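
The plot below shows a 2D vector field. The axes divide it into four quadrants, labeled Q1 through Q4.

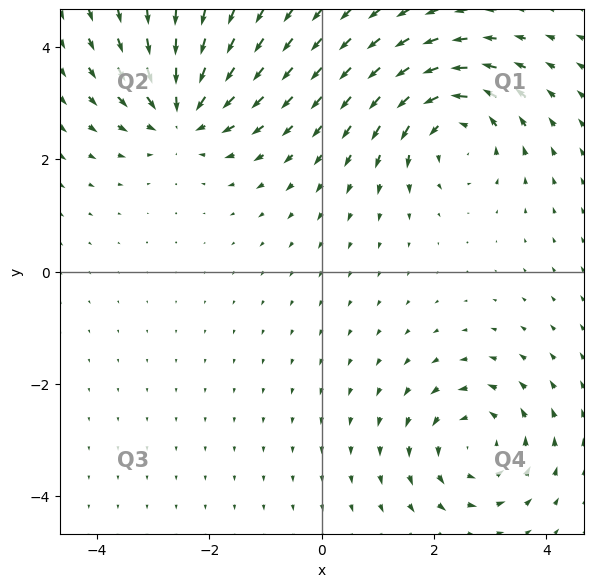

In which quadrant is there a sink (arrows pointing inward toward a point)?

Q2

The sink sits at approximately (-2.5, 2.8), which lies in quadrant Q2. The divergence there is about -5, negative as expected for a sink.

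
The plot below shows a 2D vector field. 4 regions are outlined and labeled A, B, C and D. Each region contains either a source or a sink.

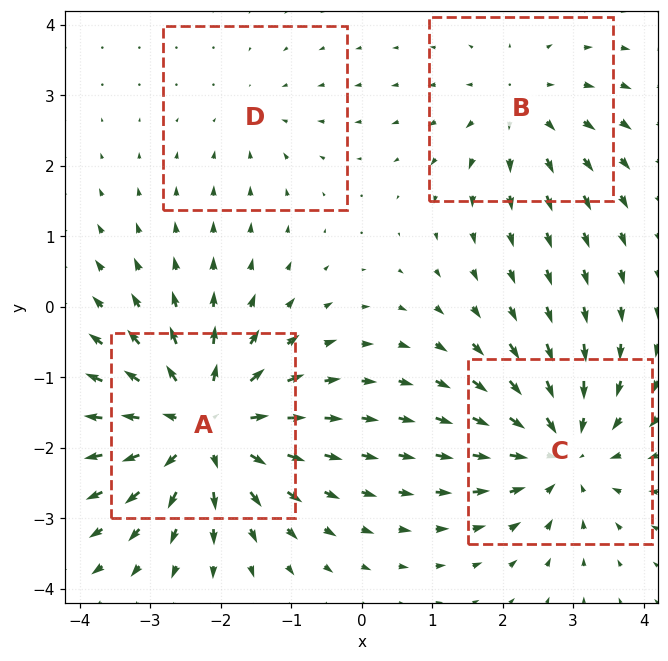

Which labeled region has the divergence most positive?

A

Divergence at each region's feature centre — A: about +7, B: about +3, C: about -5, D: about -2. Region A is most positive.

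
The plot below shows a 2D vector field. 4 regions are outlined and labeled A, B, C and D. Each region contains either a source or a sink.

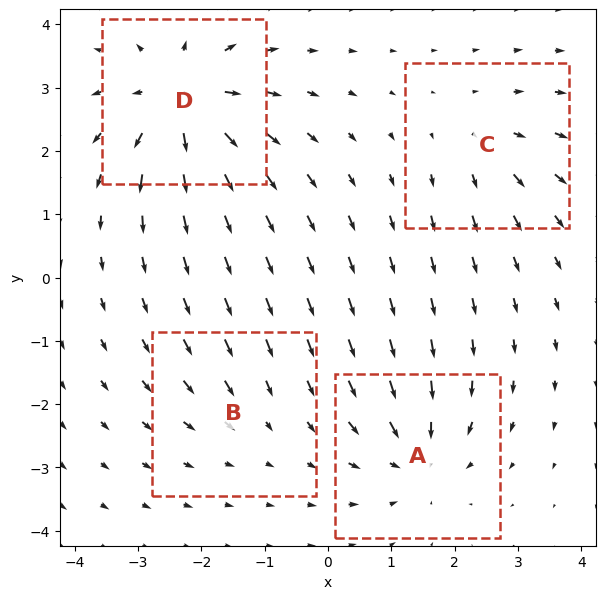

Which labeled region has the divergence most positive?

Divergence at each region's feature centre — A: about -5, B: about -2, C: about +4, D: about +7. Region D is most positive.

D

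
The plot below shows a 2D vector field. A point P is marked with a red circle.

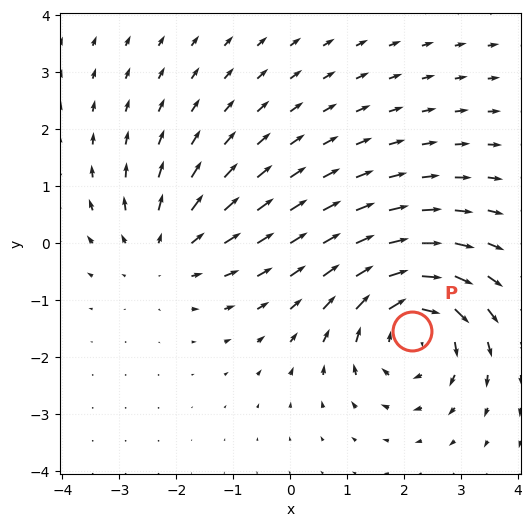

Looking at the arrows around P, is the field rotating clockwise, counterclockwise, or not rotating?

clockwise

Near P at (2.1, -1.5) the arrows circulate clockwise. The curl (z-component) there is about -5; negative curl means clockwise rotation.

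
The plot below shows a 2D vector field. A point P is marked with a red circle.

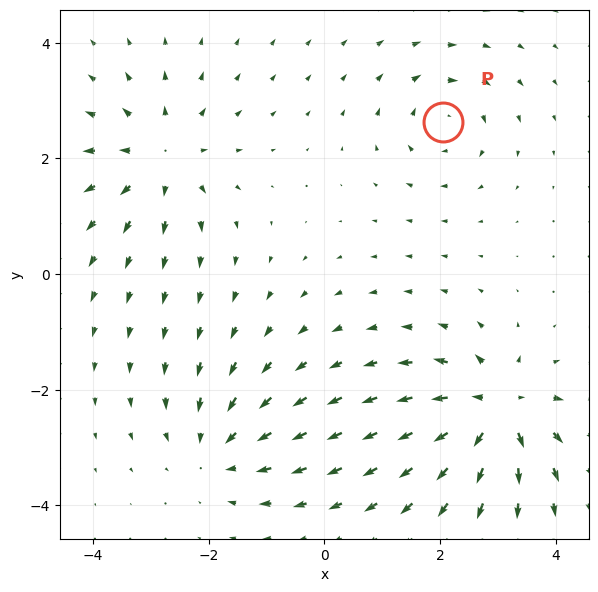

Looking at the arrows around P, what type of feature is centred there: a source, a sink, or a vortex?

At P (2.1, 2.6) the arrows circulate clockwise. Divergence ≈0, curl about -4 — near-zero divergence with nonzero curl is a vortex.

vortex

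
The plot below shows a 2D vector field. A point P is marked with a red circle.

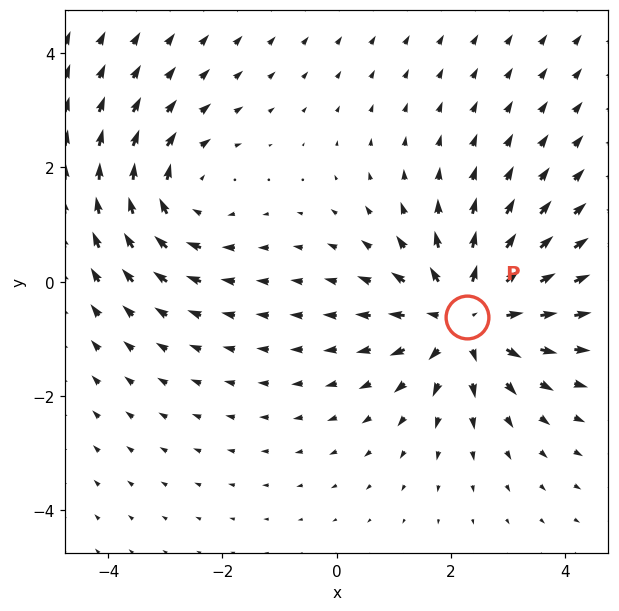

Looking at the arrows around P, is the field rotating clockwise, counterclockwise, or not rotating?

Near P at (2.3, -0.6) the arrows show no circulation. The curl there is ≈0.

not rotating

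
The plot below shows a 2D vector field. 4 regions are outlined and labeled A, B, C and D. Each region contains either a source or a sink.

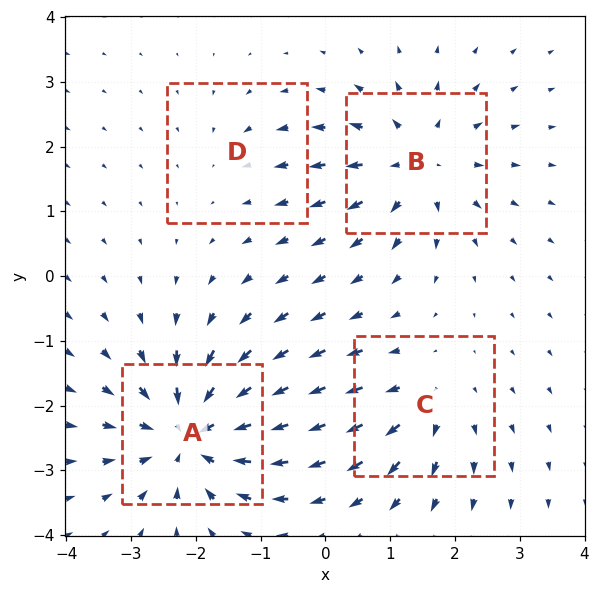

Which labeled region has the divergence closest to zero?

Divergence at each region's feature centre — A: about -7, B: about +5, C: about +4, D: about -2. Region D is closest to zero.

D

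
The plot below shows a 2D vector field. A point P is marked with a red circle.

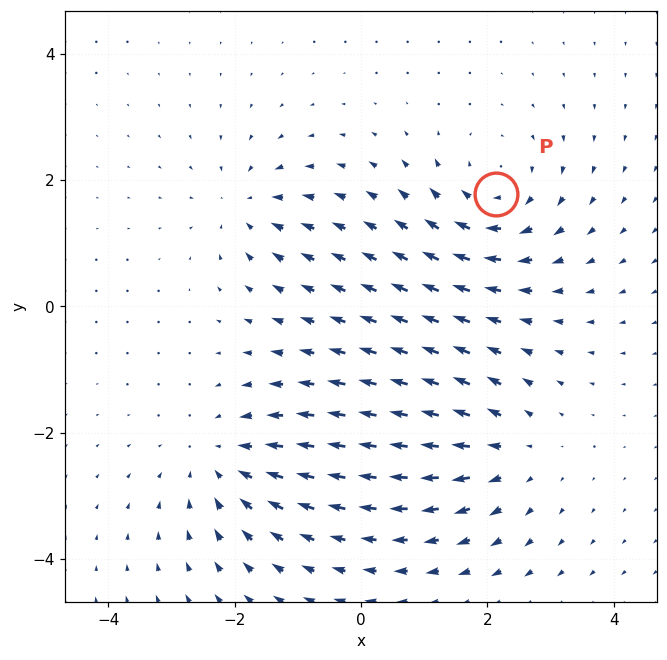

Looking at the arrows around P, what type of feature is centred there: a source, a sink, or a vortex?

vortex

At P (2.1, 1.8) the arrows circulate clockwise. Divergence ≈0, curl about -5 — near-zero divergence with nonzero curl is a vortex.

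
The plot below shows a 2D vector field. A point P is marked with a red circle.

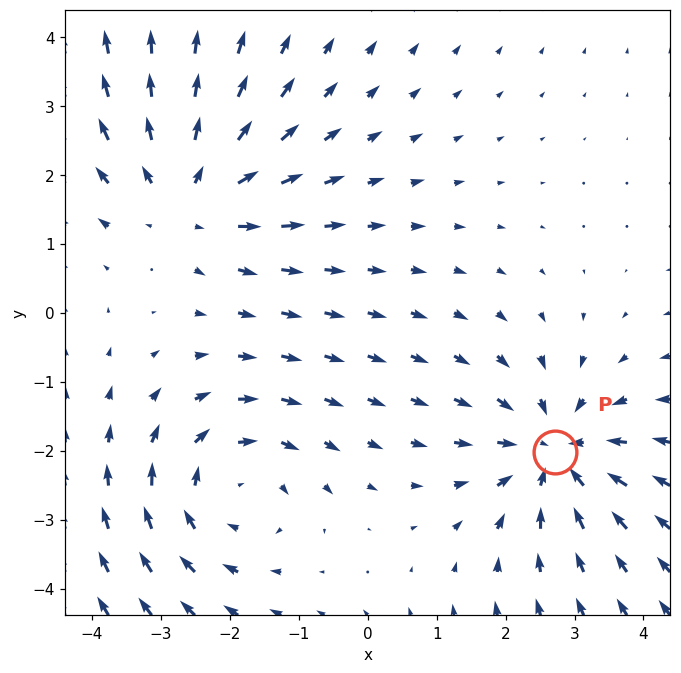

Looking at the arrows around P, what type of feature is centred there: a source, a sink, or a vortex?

At P (2.7, -2.0) the arrows converge inward. Divergence about -4, curl ≈0 — negative divergence with near-zero curl is a sink.

sink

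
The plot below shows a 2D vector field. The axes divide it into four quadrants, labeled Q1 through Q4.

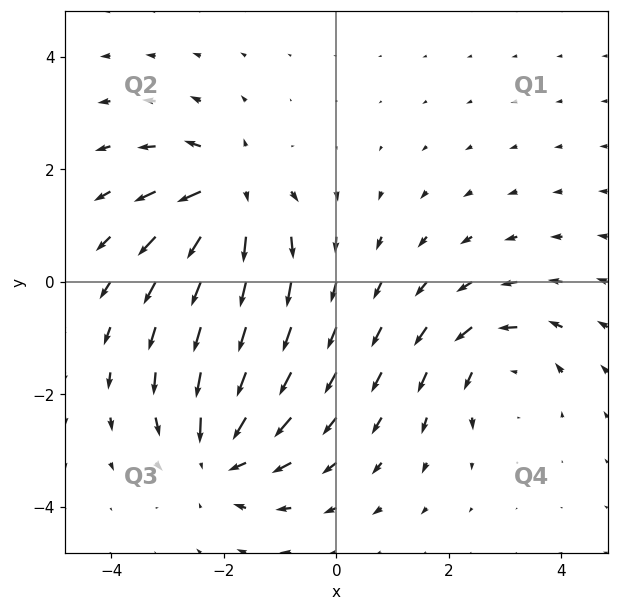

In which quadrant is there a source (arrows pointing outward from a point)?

The source sits at approximately (-1.9, 1.6), which lies in quadrant Q2. The divergence there is about +6, positive as expected for a source.

Q2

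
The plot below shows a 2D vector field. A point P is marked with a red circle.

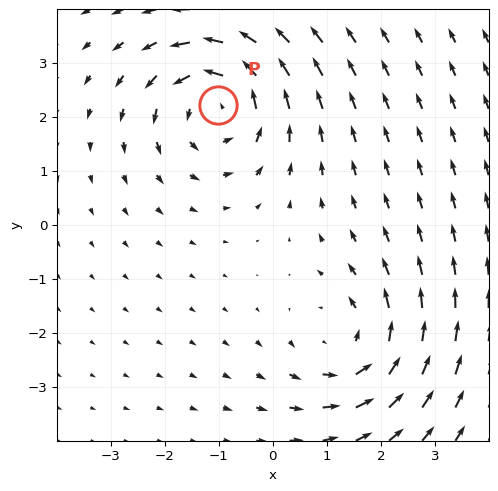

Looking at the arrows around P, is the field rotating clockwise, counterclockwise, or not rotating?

counterclockwise

Near P at (-1.0, 2.2) the arrows circulate counterclockwise. The curl (z-component) there is about +4; positive curl means counterclockwise rotation.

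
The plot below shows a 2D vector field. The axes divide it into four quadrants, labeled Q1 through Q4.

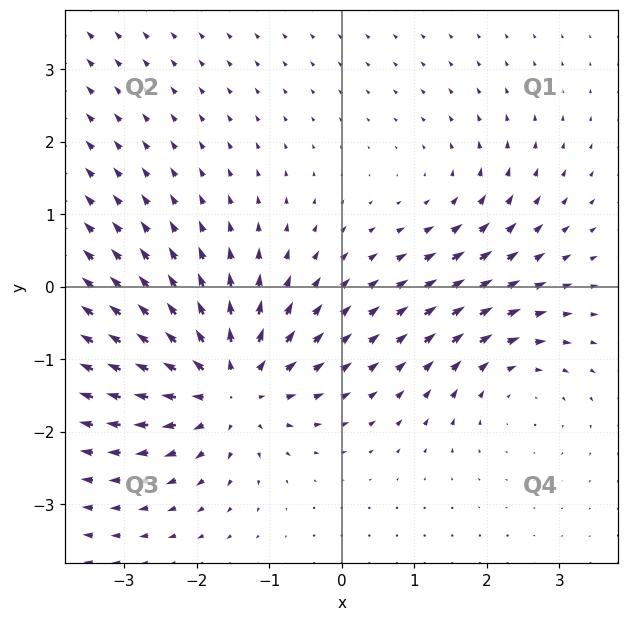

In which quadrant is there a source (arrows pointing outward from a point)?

Q3

The source sits at approximately (-1.6, -1.4), which lies in quadrant Q3. The divergence there is about +6, positive as expected for a source.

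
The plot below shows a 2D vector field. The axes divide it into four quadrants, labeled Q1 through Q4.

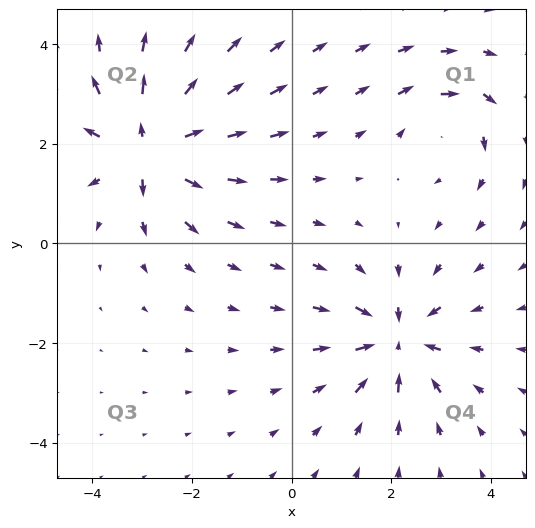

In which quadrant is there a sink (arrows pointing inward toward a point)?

Q4

The sink sits at approximately (2.1, -1.9), which lies in quadrant Q4. The divergence there is about -5, negative as expected for a sink.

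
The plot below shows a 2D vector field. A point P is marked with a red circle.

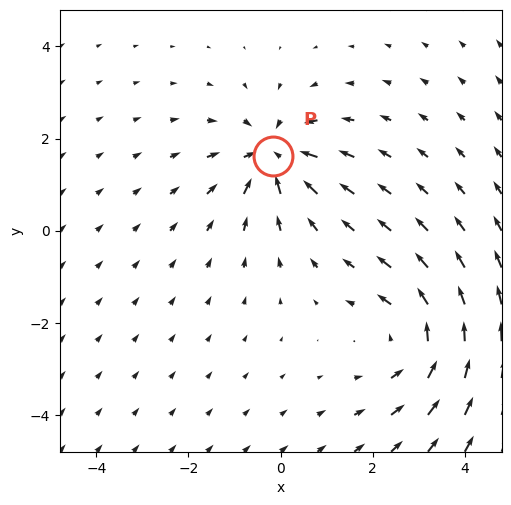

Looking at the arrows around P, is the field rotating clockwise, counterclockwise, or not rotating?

not rotating

Near P at (-0.2, 1.6) the arrows show no circulation. The curl there is ≈0.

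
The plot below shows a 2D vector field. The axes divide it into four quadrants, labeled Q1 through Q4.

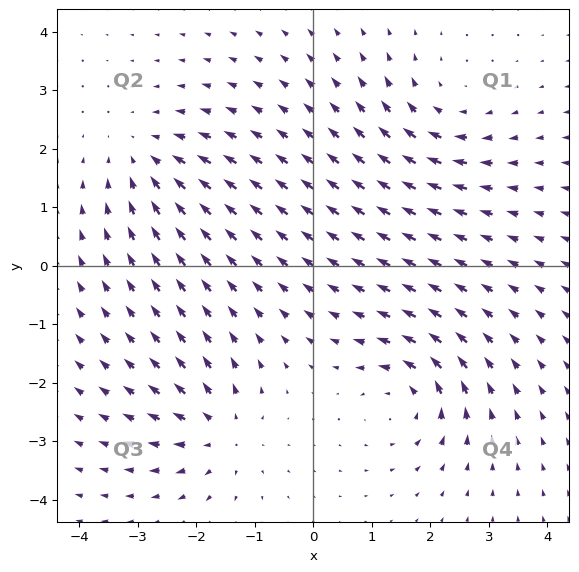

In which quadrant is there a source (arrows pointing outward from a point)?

The source sits at approximately (-1.6, -2.8), which lies in quadrant Q3. The divergence there is about +6, positive as expected for a source.

Q3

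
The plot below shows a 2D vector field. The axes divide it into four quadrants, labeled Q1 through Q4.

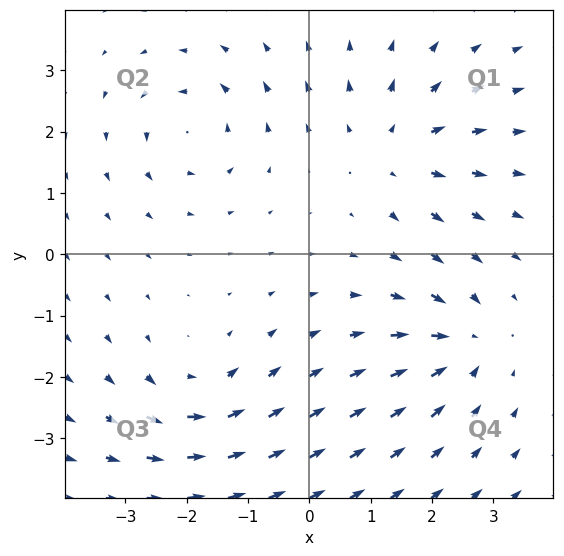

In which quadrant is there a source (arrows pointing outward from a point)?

Q1

The source sits at approximately (1.4, 1.7), which lies in quadrant Q1. The divergence there is about +4, positive as expected for a source.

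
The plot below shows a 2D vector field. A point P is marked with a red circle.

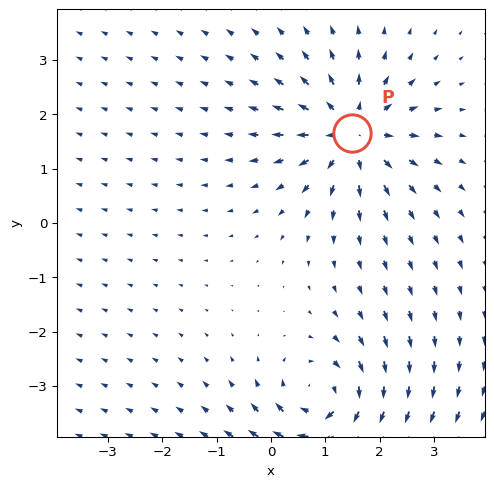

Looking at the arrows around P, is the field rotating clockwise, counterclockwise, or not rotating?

not rotating

Near P at (1.5, 1.7) the arrows show no circulation. The curl there is ≈0.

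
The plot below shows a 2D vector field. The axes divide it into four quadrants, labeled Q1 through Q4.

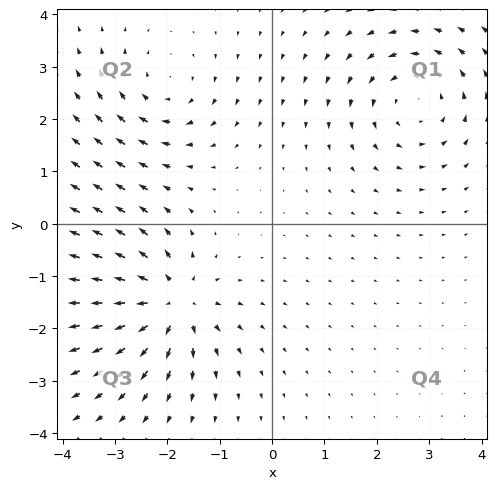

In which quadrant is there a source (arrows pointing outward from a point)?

Q3

The source sits at approximately (-1.9, -1.5), which lies in quadrant Q3. The divergence there is about +7, positive as expected for a source.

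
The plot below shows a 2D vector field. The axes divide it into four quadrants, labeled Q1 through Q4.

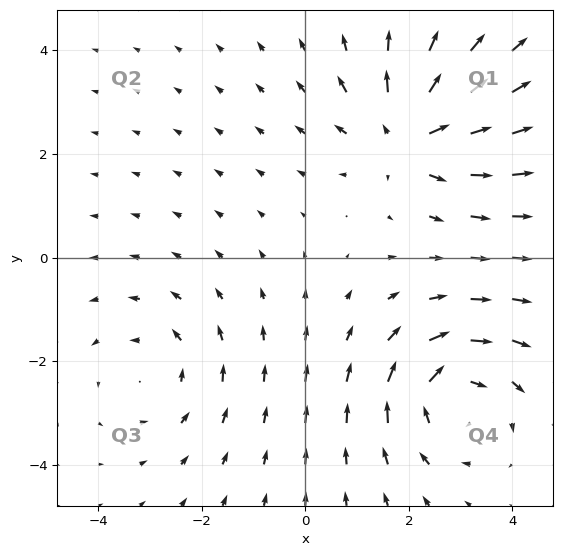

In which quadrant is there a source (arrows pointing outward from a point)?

The source sits at approximately (2.0, 2.3), which lies in quadrant Q1. The divergence there is about +5, positive as expected for a source.

Q1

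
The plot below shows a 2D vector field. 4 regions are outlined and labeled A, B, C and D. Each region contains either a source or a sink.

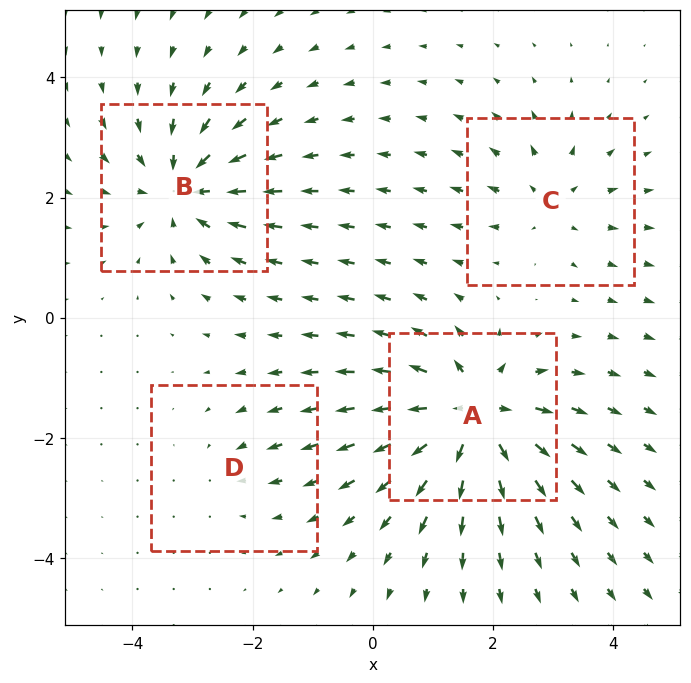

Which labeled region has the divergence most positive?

Divergence at each region's feature centre — A: about +7, B: about -6, C: about +3, D: about -2. Region A is most positive.

A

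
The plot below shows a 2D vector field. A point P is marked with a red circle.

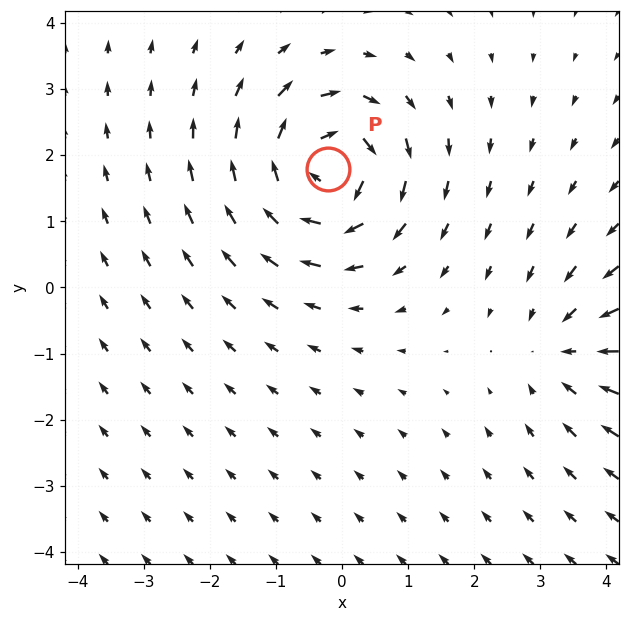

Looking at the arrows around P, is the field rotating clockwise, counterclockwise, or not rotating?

clockwise

Near P at (-0.2, 1.8) the arrows circulate clockwise. The curl (z-component) there is about -5; negative curl means clockwise rotation.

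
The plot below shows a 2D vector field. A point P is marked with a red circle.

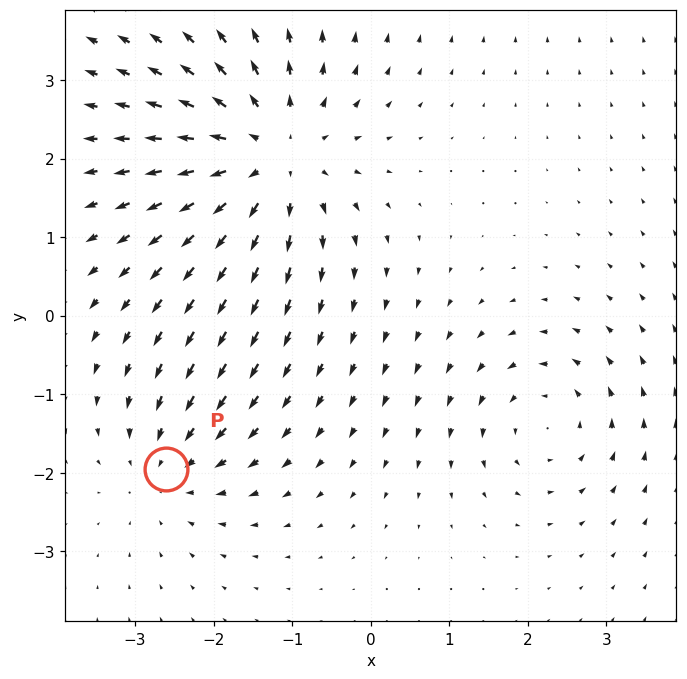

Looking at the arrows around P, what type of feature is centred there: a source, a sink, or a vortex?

sink

At P (-2.6, -1.9) the arrows converge inward. Divergence about -3, curl ≈0 — negative divergence with near-zero curl is a sink.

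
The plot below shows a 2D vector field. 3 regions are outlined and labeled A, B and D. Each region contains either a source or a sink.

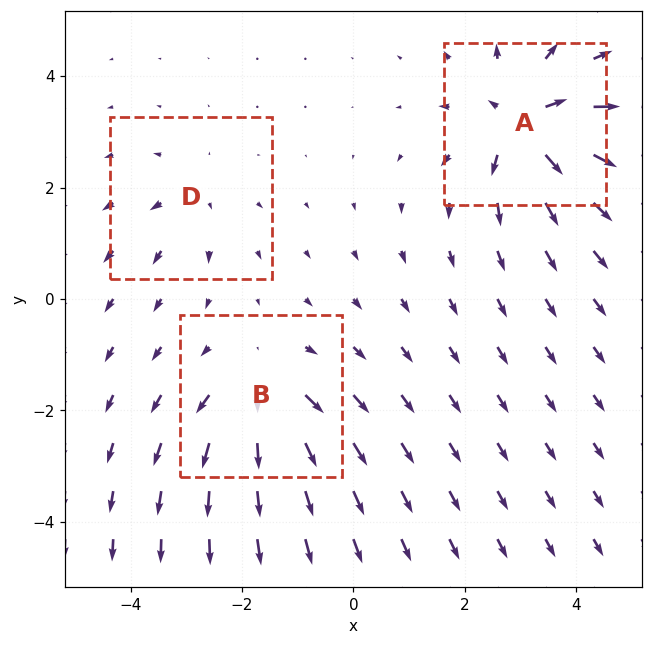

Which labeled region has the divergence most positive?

Divergence at each region's feature centre — A: about +6, B: about +4, D: about +2. Region A is most positive.

A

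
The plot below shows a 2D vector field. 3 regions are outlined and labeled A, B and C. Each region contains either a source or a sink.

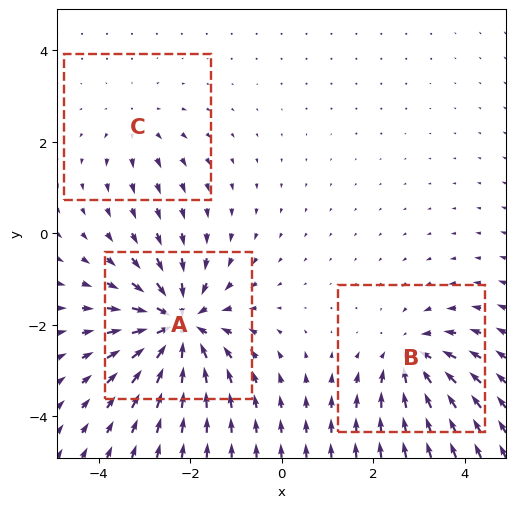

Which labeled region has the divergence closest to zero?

C

Divergence at each region's feature centre — A: about -6, B: about -4, C: about +2. Region C is closest to zero.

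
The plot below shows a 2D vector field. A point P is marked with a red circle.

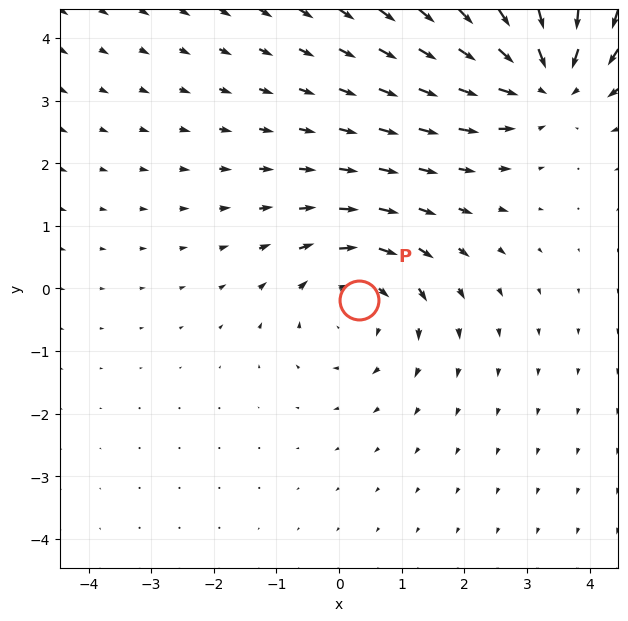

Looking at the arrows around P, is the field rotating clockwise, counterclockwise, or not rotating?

clockwise

Near P at (0.3, -0.2) the arrows circulate clockwise. The curl (z-component) there is about -3; negative curl means clockwise rotation.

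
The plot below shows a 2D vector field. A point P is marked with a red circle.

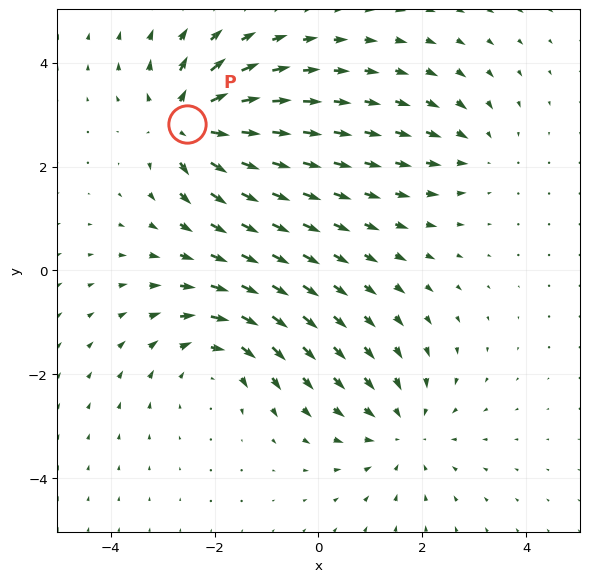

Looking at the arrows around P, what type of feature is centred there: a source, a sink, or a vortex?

At P (-2.5, 2.8) the arrows spread outward. Divergence about +7, curl ≈0 — positive divergence with near-zero curl is a source.

source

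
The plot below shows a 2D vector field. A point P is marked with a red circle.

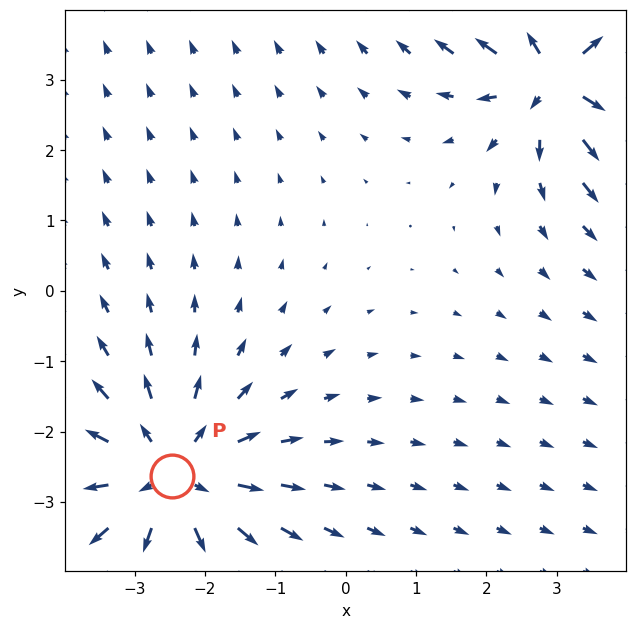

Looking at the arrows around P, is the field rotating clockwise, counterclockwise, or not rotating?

Near P at (-2.5, -2.6) the arrows show no circulation. The curl there is ≈0.

not rotating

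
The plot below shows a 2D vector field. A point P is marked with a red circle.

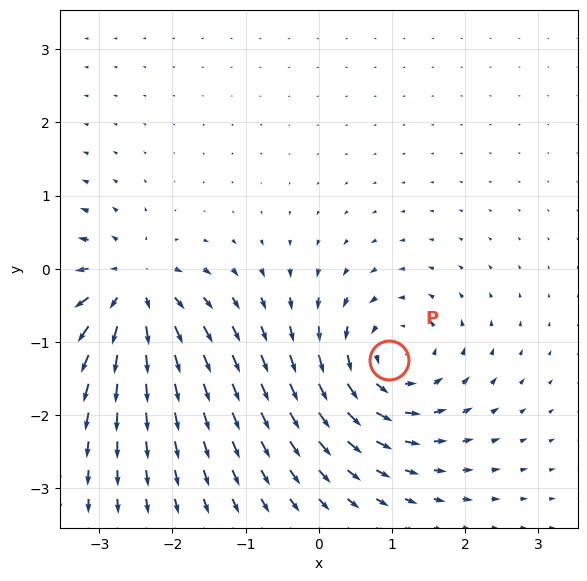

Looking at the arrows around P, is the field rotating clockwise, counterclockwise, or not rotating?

Near P at (1.0, -1.3) the arrows circulate counterclockwise. The curl (z-component) there is about +5; positive curl means counterclockwise rotation.

counterclockwise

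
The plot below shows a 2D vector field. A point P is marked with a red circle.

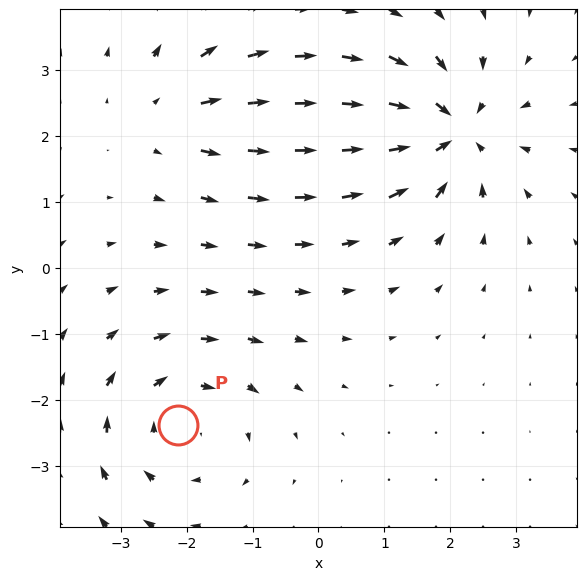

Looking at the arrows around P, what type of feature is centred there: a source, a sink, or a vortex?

vortex

At P (-2.1, -2.4) the arrows circulate clockwise. Divergence ≈0, curl about -4 — near-zero divergence with nonzero curl is a vortex.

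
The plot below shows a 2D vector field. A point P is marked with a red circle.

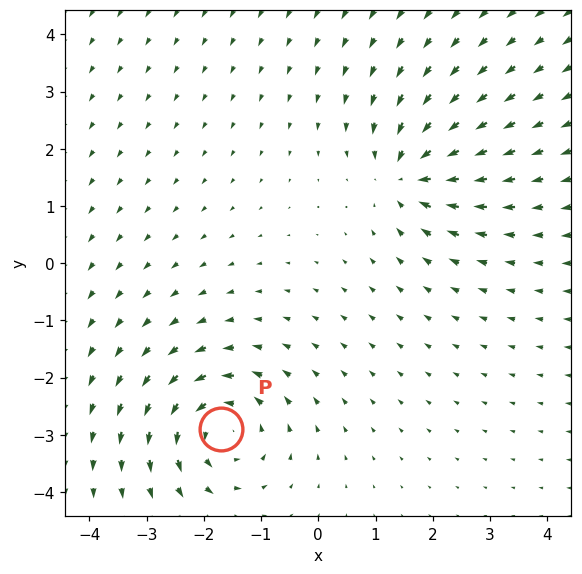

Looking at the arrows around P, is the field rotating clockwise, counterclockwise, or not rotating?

Near P at (-1.7, -2.9) the arrows circulate counterclockwise. The curl (z-component) there is about +5; positive curl means counterclockwise rotation.

counterclockwise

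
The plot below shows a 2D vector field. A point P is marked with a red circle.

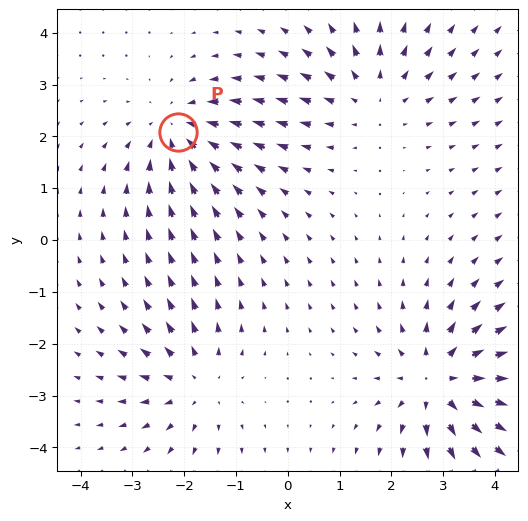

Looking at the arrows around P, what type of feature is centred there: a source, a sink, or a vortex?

At P (-2.1, 2.1) the arrows converge inward. Divergence about -4, curl ≈0 — negative divergence with near-zero curl is a sink.

sink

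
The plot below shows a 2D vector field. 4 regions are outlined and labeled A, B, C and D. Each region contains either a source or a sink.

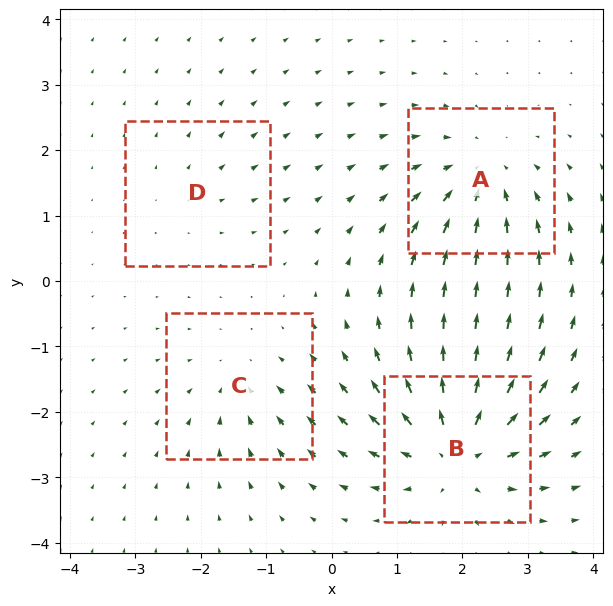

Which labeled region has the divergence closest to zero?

Divergence at each region's feature centre — A: about -5, B: about +7, C: about -3, D: about +2. Region D is closest to zero.

D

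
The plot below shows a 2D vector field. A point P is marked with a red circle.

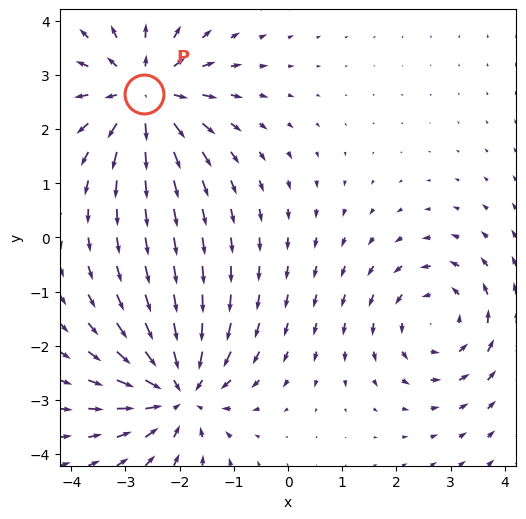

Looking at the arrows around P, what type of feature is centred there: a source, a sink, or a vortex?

source

At P (-2.7, 2.6) the arrows spread outward. Divergence about +4, curl ≈0 — positive divergence with near-zero curl is a source.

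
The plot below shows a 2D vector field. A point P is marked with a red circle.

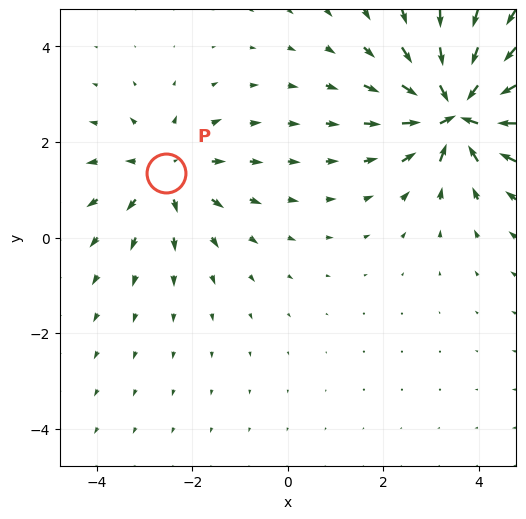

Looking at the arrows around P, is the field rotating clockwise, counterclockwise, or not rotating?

Near P at (-2.6, 1.4) the arrows show no circulation. The curl there is ≈0.

not rotating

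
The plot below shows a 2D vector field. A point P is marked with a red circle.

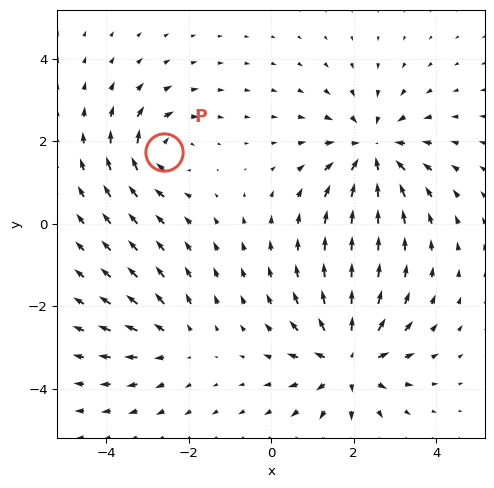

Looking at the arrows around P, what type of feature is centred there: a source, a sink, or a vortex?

vortex

At P (-2.6, 1.7) the arrows circulate clockwise. Divergence ≈0, curl about -4 — near-zero divergence with nonzero curl is a vortex.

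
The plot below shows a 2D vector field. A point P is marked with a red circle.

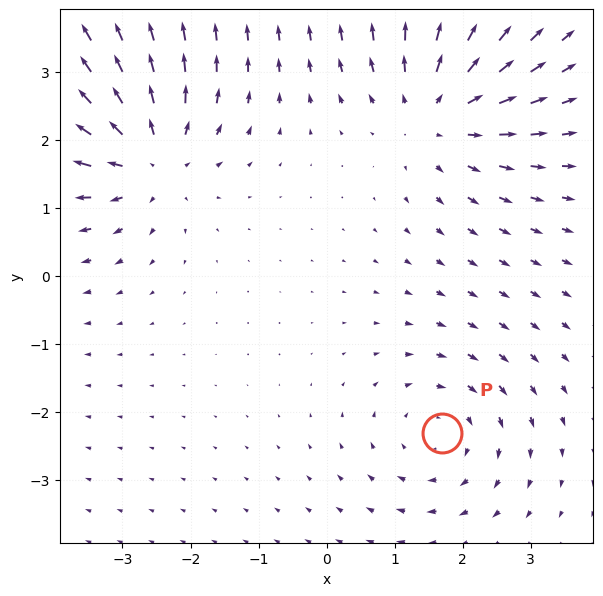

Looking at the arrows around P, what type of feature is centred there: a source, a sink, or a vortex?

vortex

At P (1.7, -2.3) the arrows circulate clockwise. Divergence ≈0, curl about -3 — near-zero divergence with nonzero curl is a vortex.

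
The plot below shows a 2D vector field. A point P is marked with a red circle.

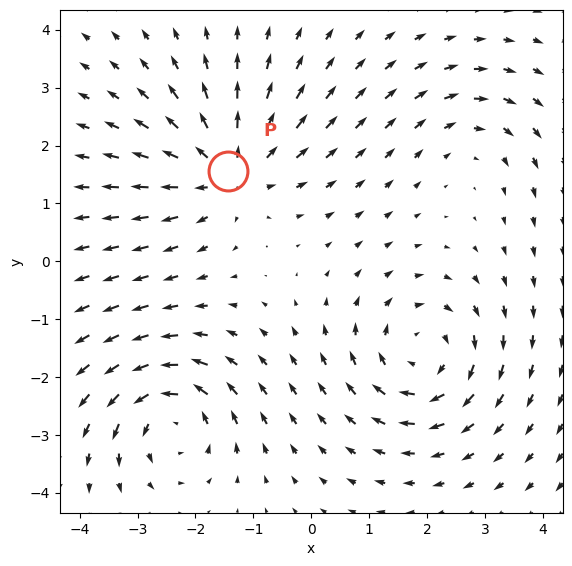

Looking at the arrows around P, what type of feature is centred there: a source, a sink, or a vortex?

source

At P (-1.4, 1.6) the arrows spread outward. Divergence about +5, curl ≈0 — positive divergence with near-zero curl is a source.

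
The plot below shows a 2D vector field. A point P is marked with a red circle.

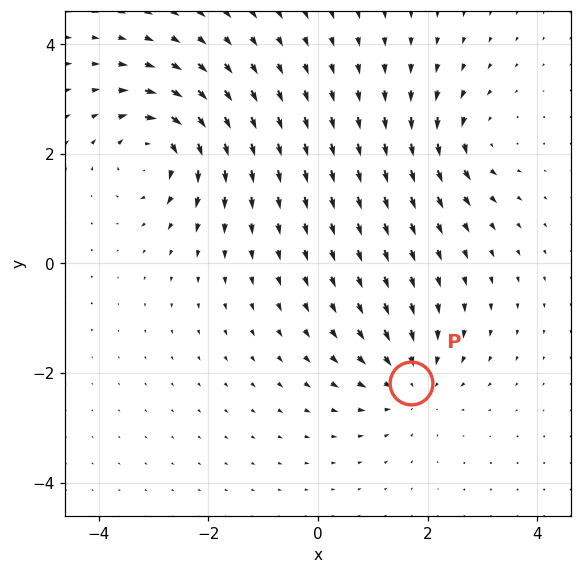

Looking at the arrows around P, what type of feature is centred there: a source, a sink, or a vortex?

sink

At P (1.7, -2.2) the arrows converge inward. Divergence about -4, curl ≈0 — negative divergence with near-zero curl is a sink.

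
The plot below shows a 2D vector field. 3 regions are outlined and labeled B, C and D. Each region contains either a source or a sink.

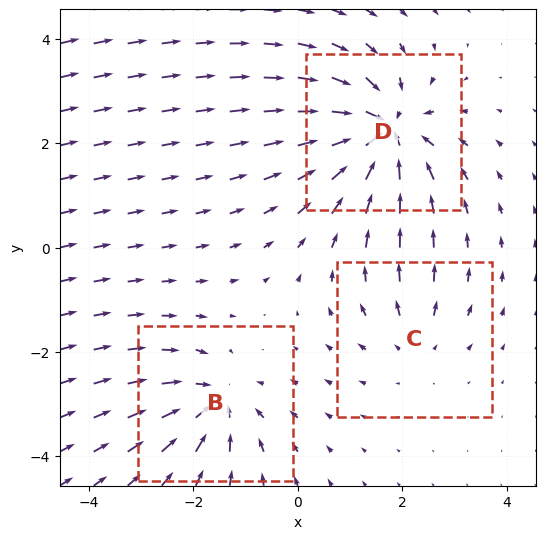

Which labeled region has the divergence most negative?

Divergence at each region's feature centre — B: about -4, C: about +2, D: about -6. Region D is most negative.

D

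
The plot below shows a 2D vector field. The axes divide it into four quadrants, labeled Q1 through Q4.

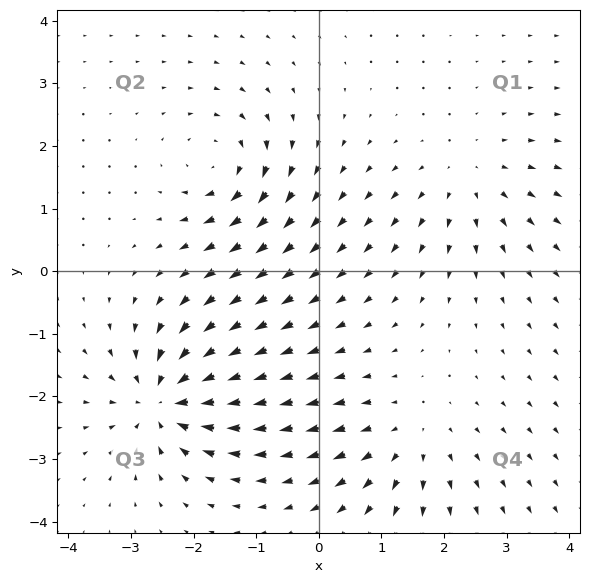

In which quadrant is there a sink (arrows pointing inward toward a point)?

Q3

The sink sits at approximately (-2.5, -2.1), which lies in quadrant Q3. The divergence there is about -7, negative as expected for a sink.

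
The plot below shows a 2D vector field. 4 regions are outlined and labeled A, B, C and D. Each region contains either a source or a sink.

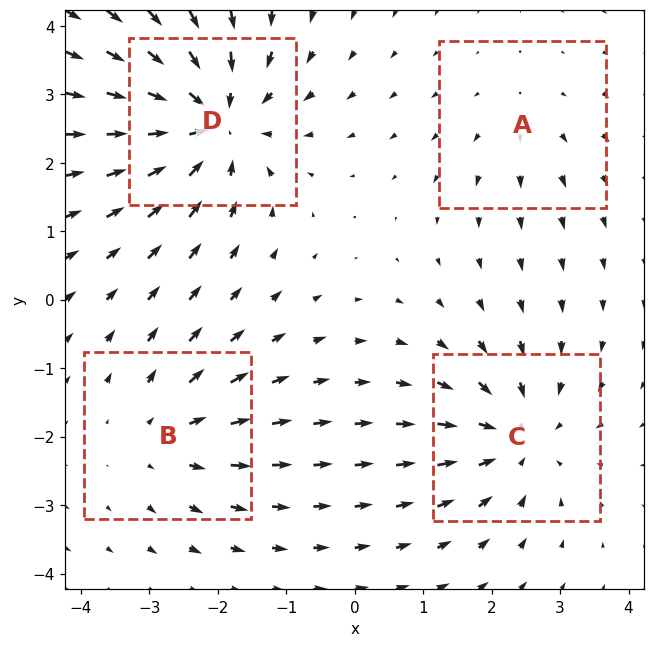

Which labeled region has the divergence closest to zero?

A

Divergence at each region's feature centre — A: about +2, B: about +3, C: about -5, D: about -6. Region A is closest to zero.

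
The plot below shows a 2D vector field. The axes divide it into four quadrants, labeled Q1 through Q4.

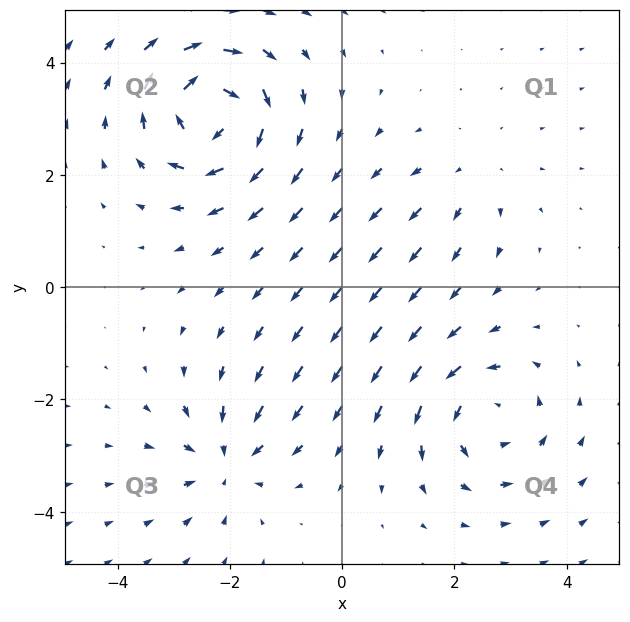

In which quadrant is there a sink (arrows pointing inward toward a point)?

The sink sits at approximately (-2.1, -3.1), which lies in quadrant Q3. The divergence there is about -4, negative as expected for a sink.

Q3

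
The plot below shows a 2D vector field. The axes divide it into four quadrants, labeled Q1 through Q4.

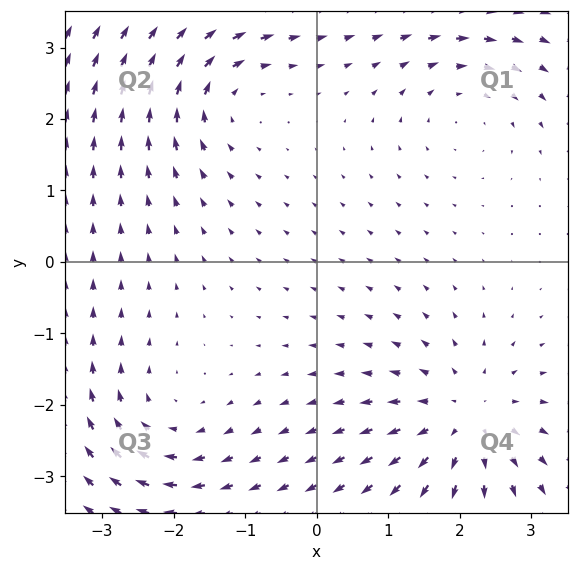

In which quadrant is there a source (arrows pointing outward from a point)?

The source sits at approximately (2.1, -2.2), which lies in quadrant Q4. The divergence there is about +5, positive as expected for a source.

Q4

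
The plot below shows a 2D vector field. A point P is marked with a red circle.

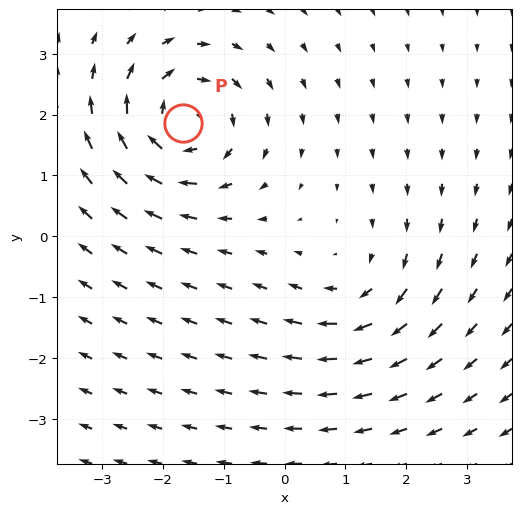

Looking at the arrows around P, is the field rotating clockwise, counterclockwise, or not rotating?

clockwise

Near P at (-1.7, 1.9) the arrows circulate clockwise. The curl (z-component) there is about -5; negative curl means clockwise rotation.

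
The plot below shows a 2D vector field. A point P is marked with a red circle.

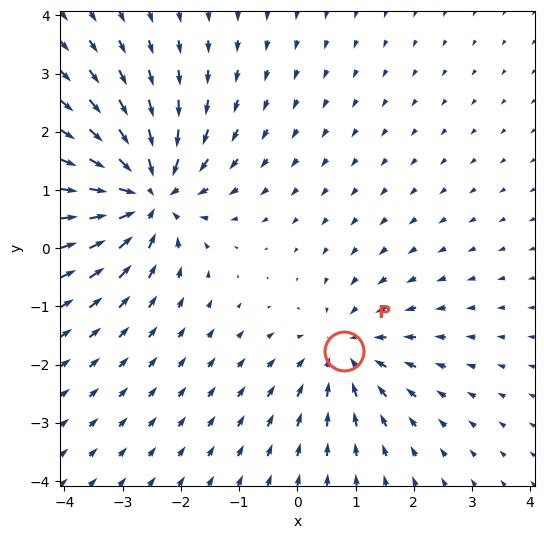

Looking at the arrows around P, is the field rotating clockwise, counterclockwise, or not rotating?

not rotating

Near P at (0.8, -1.8) the arrows show no circulation. The curl there is ≈0.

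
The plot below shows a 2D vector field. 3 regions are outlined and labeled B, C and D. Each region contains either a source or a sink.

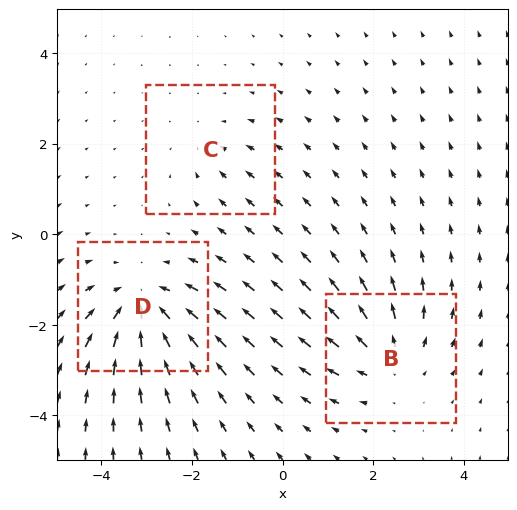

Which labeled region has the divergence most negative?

Divergence at each region's feature centre — B: about +3, C: about -2, D: about -4. Region D is most negative.

D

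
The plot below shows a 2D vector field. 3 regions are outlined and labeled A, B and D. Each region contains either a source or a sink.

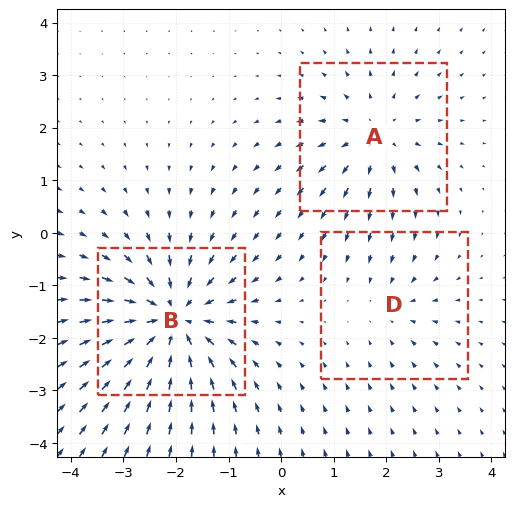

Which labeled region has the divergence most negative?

B

Divergence at each region's feature centre — A: about +3, B: about -5, D: about -2. Region B is most negative.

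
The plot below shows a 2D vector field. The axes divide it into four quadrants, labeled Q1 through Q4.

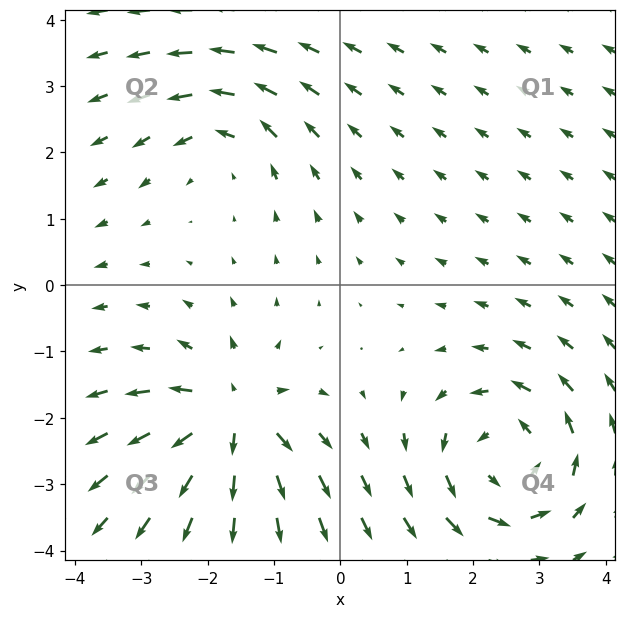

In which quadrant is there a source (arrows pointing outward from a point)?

Q3

The source sits at approximately (-1.6, -2.0), which lies in quadrant Q3. The divergence there is about +6, positive as expected for a source.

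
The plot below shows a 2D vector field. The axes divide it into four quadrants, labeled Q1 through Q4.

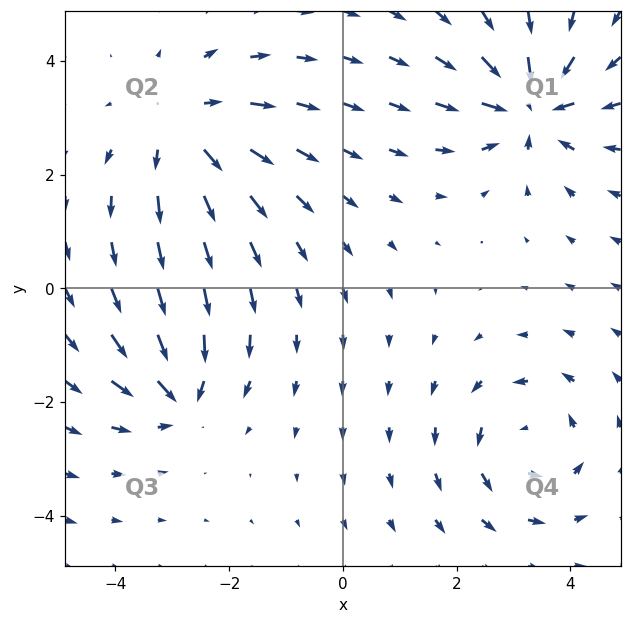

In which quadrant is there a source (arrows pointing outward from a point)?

The source sits at approximately (-2.8, 2.8), which lies in quadrant Q2. The divergence there is about +4, positive as expected for a source.

Q2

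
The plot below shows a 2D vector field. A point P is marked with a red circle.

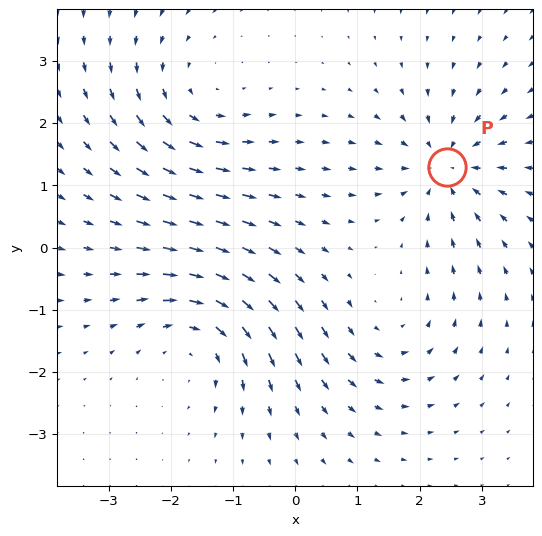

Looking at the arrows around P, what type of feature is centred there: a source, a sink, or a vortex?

sink

At P (2.4, 1.3) the arrows converge inward. Divergence about -5, curl ≈0 — negative divergence with near-zero curl is a sink.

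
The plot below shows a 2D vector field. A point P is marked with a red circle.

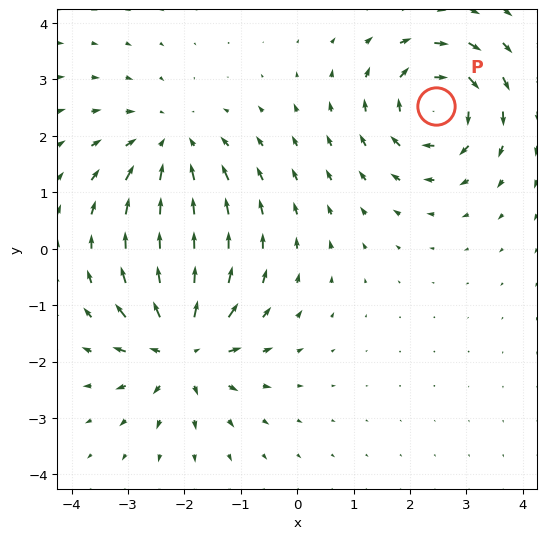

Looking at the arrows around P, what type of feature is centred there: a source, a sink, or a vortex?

vortex

At P (2.5, 2.5) the arrows circulate clockwise. Divergence ≈0, curl about -5 — near-zero divergence with nonzero curl is a vortex.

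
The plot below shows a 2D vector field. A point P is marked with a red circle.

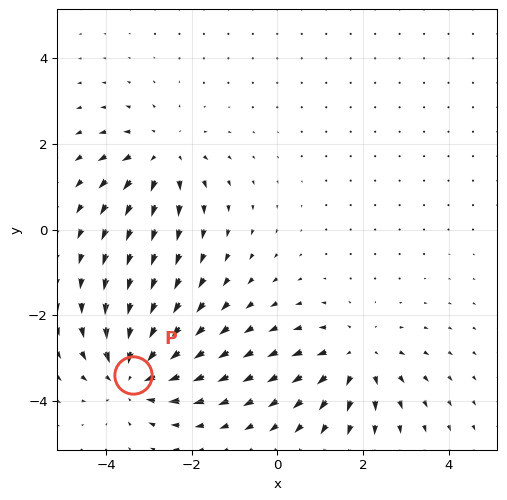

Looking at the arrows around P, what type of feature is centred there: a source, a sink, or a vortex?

sink

At P (-3.4, -3.4) the arrows converge inward. Divergence about -4, curl ≈0 — negative divergence with near-zero curl is a sink.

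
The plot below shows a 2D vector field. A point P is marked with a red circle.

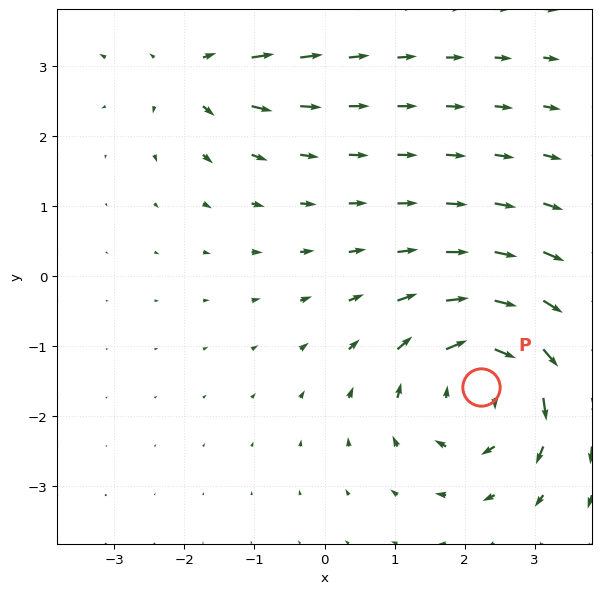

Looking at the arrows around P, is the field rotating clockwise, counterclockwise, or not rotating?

clockwise

Near P at (2.2, -1.6) the arrows circulate clockwise. The curl (z-component) there is about -5; negative curl means clockwise rotation.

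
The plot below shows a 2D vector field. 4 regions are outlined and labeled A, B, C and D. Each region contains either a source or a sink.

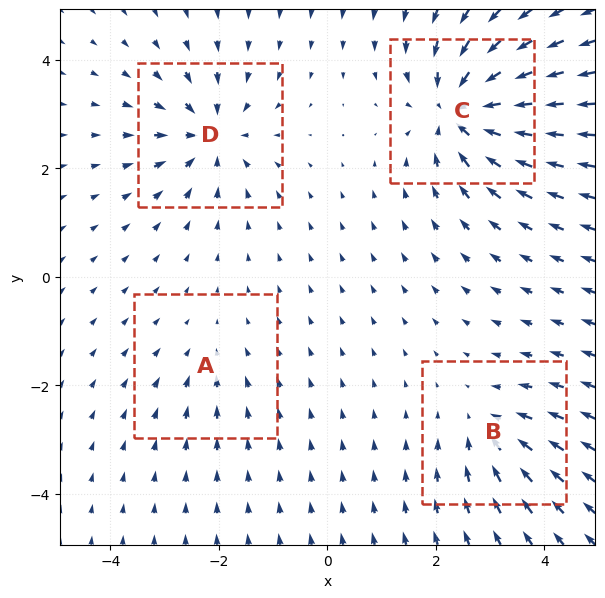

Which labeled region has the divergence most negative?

C

Divergence at each region's feature centre — A: about -2, B: about -4, C: about -8, D: about -6. Region C is most negative.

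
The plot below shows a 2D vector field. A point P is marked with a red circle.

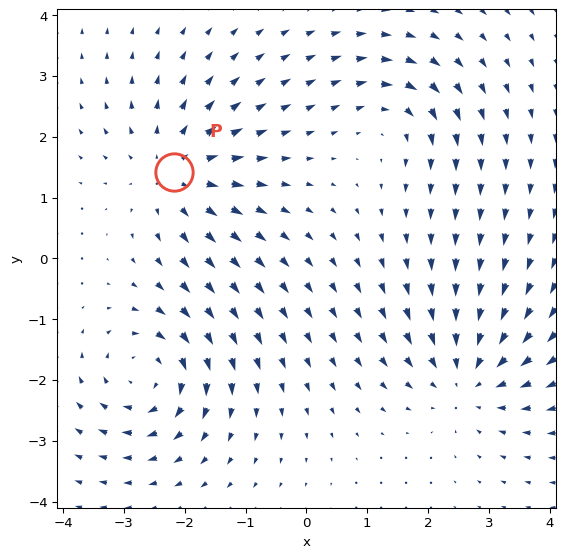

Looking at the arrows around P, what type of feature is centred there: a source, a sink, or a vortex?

source

At P (-2.2, 1.4) the arrows spread outward. Divergence about +4, curl ≈0 — positive divergence with near-zero curl is a source.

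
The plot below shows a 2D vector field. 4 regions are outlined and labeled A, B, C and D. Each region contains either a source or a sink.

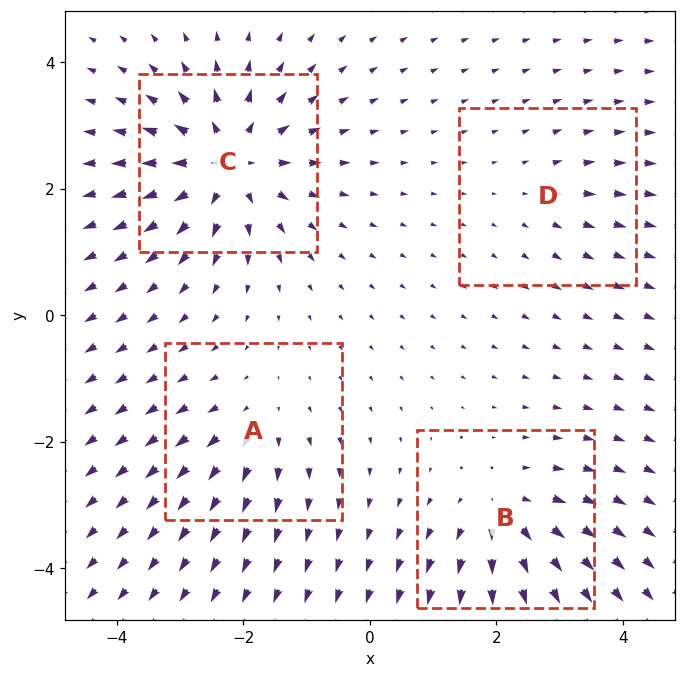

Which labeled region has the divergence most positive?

Divergence at each region's feature centre — A: about +4, B: about +5, C: about +8, D: about +2. Region C is most positive.

C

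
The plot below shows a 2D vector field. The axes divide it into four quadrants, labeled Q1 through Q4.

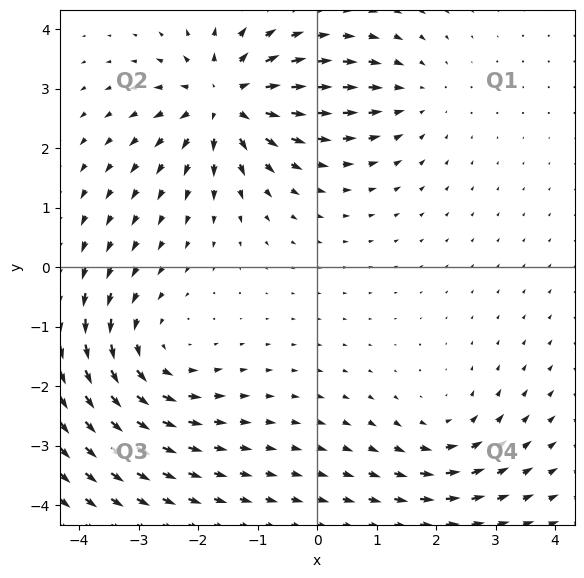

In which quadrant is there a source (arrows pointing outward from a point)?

Q2

The source sits at approximately (-1.5, 2.8), which lies in quadrant Q2. The divergence there is about +7, positive as expected for a source.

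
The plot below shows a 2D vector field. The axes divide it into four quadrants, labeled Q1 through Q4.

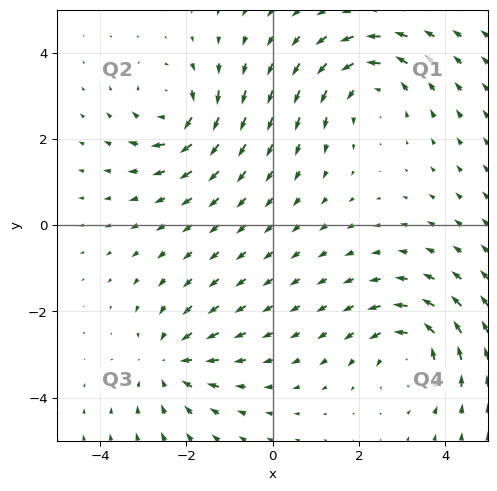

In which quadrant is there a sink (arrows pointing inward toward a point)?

The sink sits at approximately (-2.4, -3.2), which lies in quadrant Q3. The divergence there is about -4, negative as expected for a sink.

Q3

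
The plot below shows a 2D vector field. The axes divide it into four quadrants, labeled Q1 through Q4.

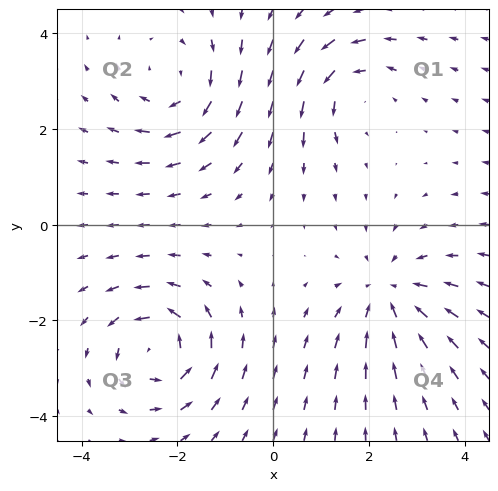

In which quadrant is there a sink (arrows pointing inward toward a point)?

Q4

The sink sits at approximately (2.4, -1.4), which lies in quadrant Q4. The divergence there is about -4, negative as expected for a sink.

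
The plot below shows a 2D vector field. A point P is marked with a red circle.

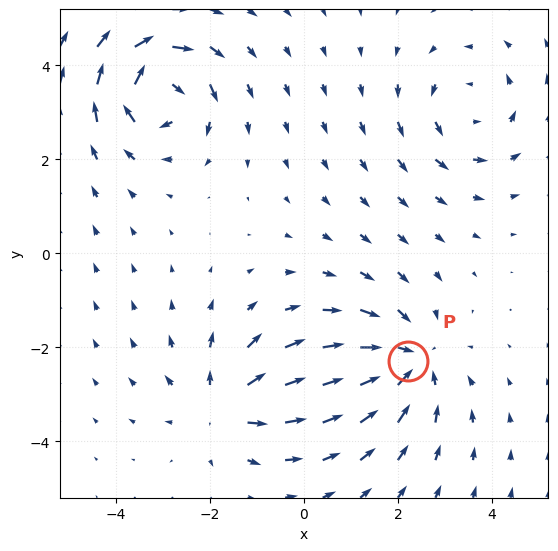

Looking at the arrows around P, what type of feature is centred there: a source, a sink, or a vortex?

sink

At P (2.2, -2.3) the arrows converge inward. Divergence about -4, curl ≈0 — negative divergence with near-zero curl is a sink.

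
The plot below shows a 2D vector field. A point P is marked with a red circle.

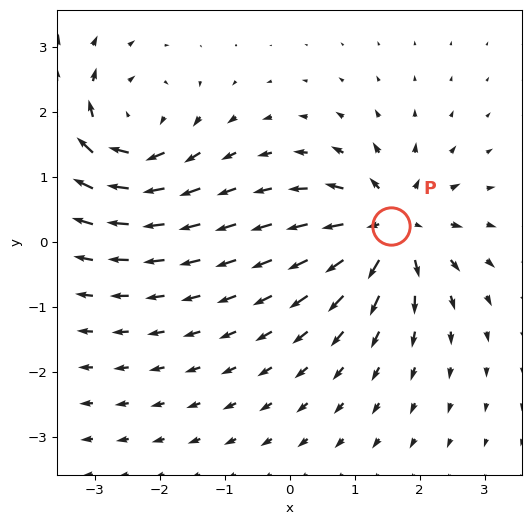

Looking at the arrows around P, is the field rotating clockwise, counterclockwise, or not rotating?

not rotating

Near P at (1.6, 0.2) the arrows show no circulation. The curl there is ≈0.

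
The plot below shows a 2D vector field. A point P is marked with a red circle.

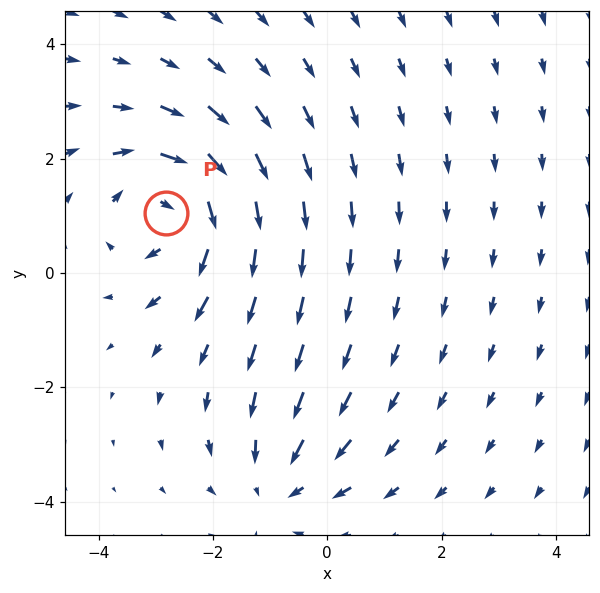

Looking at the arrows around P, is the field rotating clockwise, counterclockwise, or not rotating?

clockwise

Near P at (-2.8, 1.0) the arrows circulate clockwise. The curl (z-component) there is about -4; negative curl means clockwise rotation.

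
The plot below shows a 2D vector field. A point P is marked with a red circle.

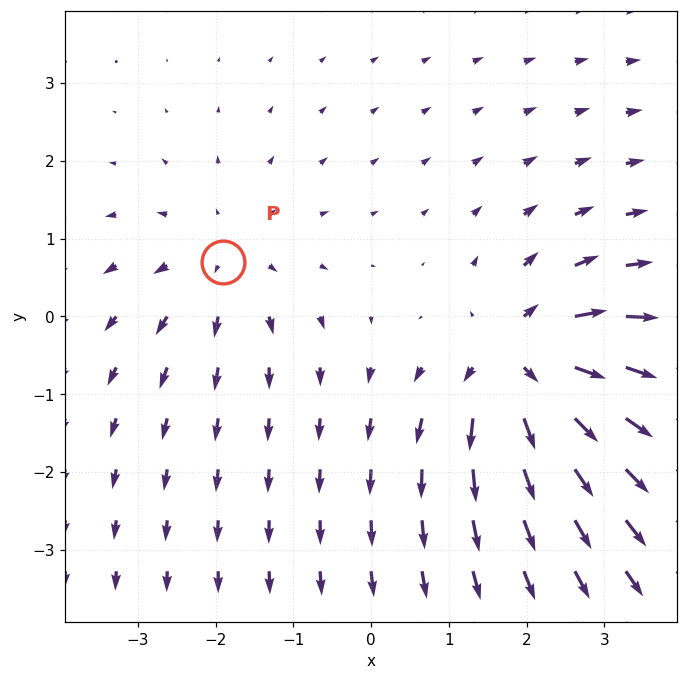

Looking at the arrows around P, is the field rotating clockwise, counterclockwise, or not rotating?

Near P at (-1.9, 0.7) the arrows show no circulation. The curl there is ≈0.

not rotating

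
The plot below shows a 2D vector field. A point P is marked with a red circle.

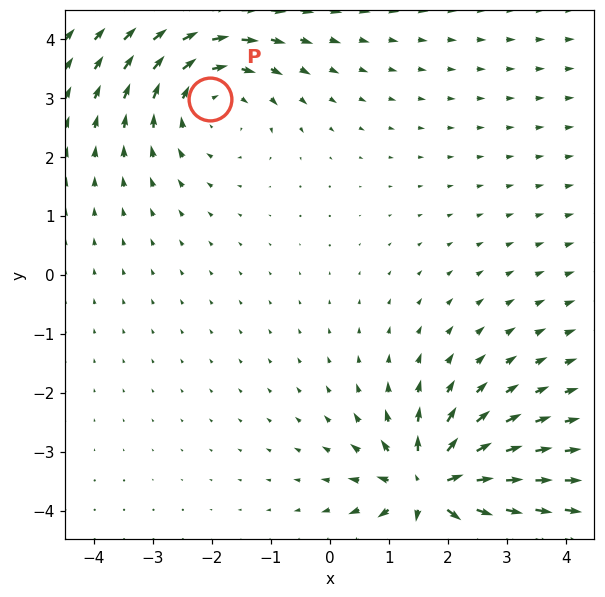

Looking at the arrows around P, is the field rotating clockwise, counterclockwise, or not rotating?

clockwise

Near P at (-2.0, 3.0) the arrows circulate clockwise. The curl (z-component) there is about -3; negative curl means clockwise rotation.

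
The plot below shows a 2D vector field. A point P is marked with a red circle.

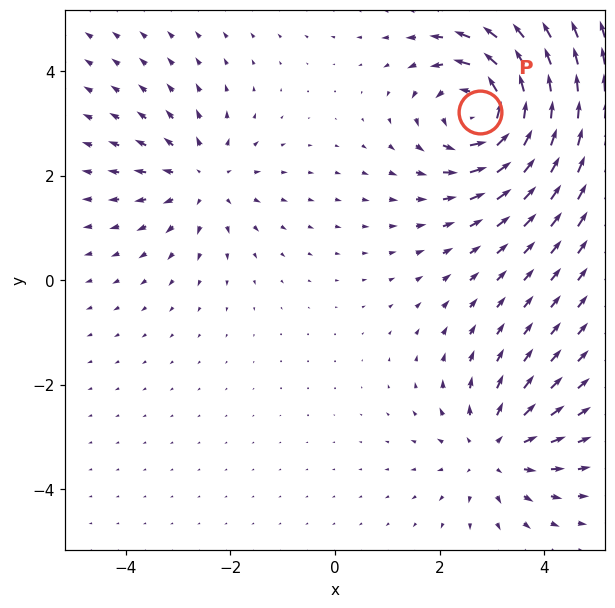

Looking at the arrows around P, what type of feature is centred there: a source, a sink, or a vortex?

vortex

At P (2.8, 3.2) the arrows circulate counterclockwise. Divergence ≈0, curl about +5 — near-zero divergence with nonzero curl is a vortex.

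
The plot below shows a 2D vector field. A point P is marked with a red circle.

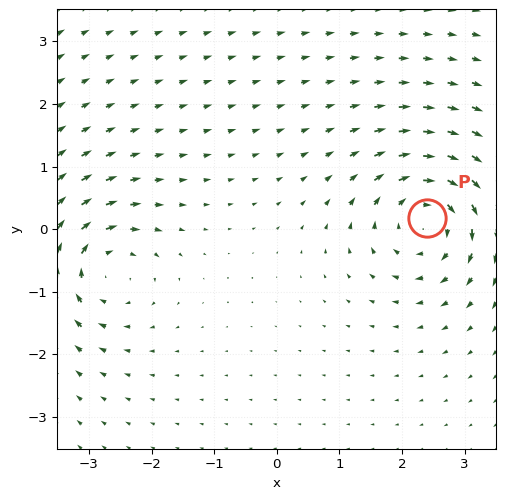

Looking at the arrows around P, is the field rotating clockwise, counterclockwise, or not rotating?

Near P at (2.4, 0.2) the arrows circulate clockwise. The curl (z-component) there is about -5; negative curl means clockwise rotation.

clockwise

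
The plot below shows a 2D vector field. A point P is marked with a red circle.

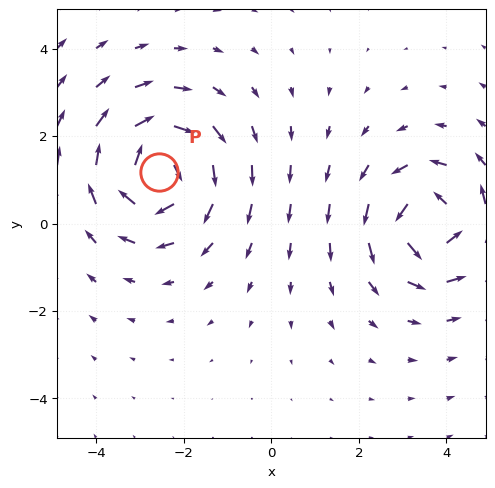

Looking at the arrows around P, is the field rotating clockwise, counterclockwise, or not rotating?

Near P at (-2.6, 1.2) the arrows circulate clockwise. The curl (z-component) there is about -5; negative curl means clockwise rotation.

clockwise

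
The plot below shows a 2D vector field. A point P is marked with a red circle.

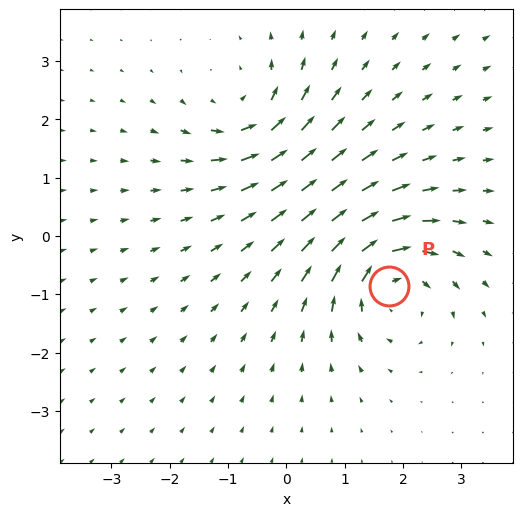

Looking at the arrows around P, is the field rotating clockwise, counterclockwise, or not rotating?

clockwise

Near P at (1.8, -0.9) the arrows circulate clockwise. The curl (z-component) there is about -6; negative curl means clockwise rotation.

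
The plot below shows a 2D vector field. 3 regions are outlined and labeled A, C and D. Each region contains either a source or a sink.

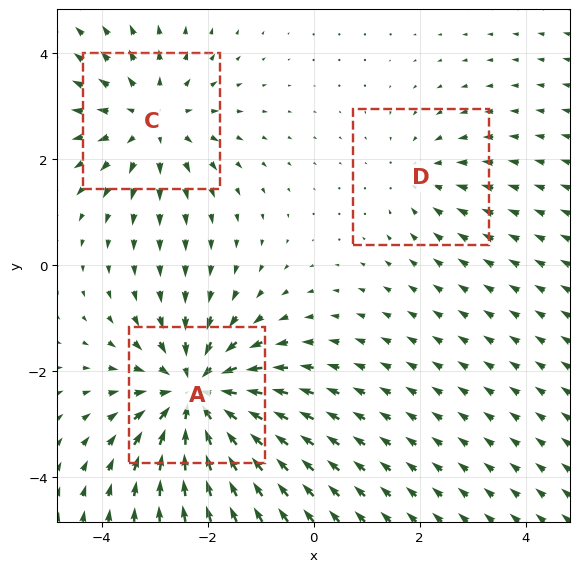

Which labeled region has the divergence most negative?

Divergence at each region's feature centre — A: about -4, C: about +3, D: about -2. Region A is most negative.

A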